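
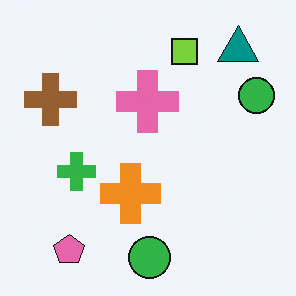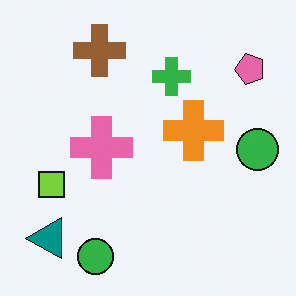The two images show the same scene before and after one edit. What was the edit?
It was transposed (reflected across the top-left ↔ bottom-right diagonal).

Shapes have swapped their row and column positions — what was in the top-right is now in the bottom-left — a diagonal reflection.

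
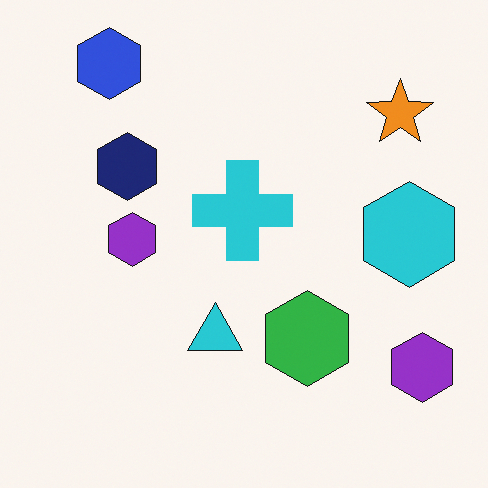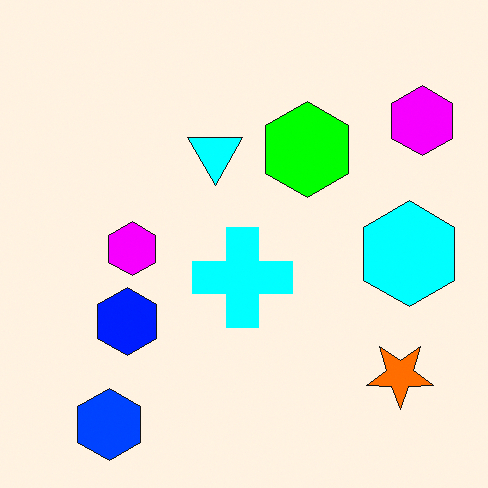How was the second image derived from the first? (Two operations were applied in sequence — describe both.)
The image was flipped vertically (top ↔ bottom), then heavily oversaturated.

The blue hexagon is in the top-left of the first image and the bottom-left of the second — shapes on opposite sides of the horizontal midline have swapped in a mirror flip. All colors are more vivid — a global saturation change.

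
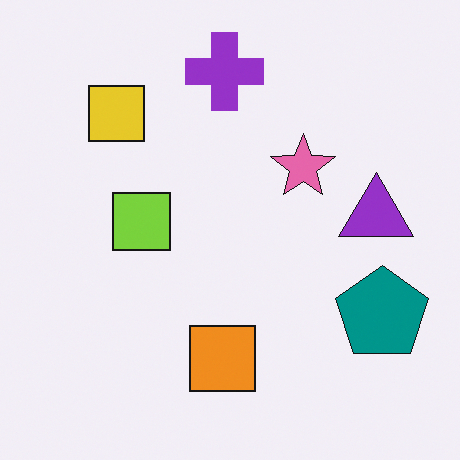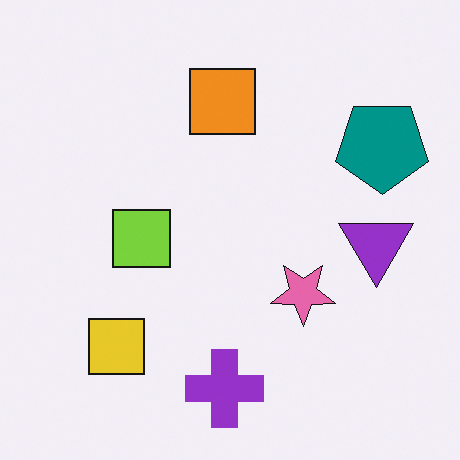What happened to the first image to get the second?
The transformation is: flipped vertically (top ↔ bottom).

The purple cross is in the top of the first image and the bottom of the second — shapes on opposite sides of the horizontal midline have swapped in a mirror flip.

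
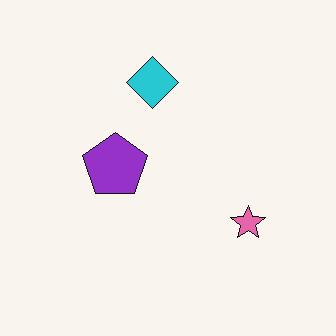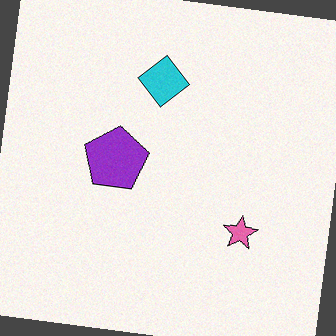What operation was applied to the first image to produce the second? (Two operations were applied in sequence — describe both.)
It was degraded with light additive noise, then rotated clockwise by a few degrees.

Random speckle covers the whole image, including the flat background. Every shape is tilted by the same angle and the image corners show triangular fill wedges — a whole-image rotation by a non-right angle.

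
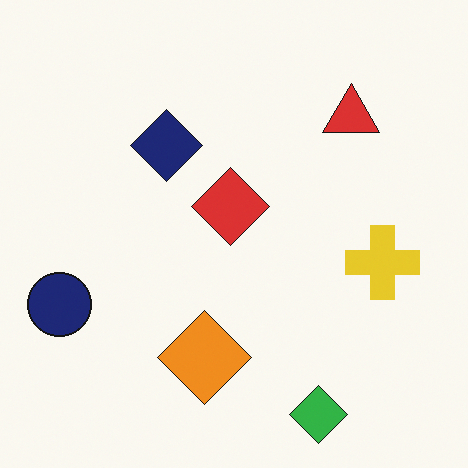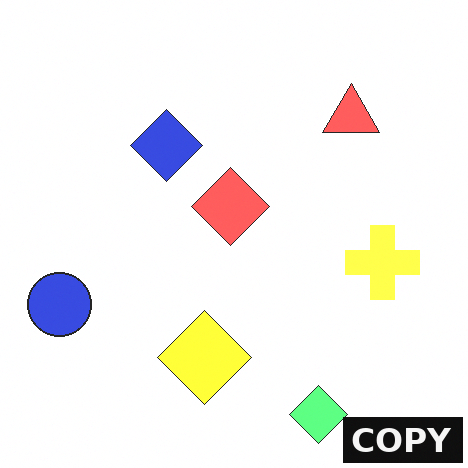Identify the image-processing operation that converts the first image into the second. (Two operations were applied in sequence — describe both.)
The second image is the first substantially brightened, then watermarked with the text "COPY" in the lower-right corner.

Every pixel — background and shapes alike — is uniformly brightened. A dark label reading "COPY" appears in the lower-right corner.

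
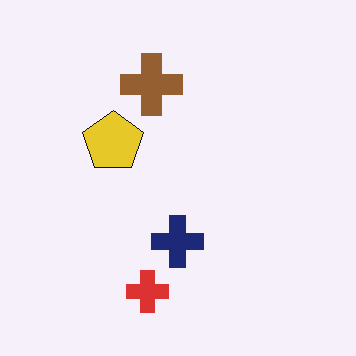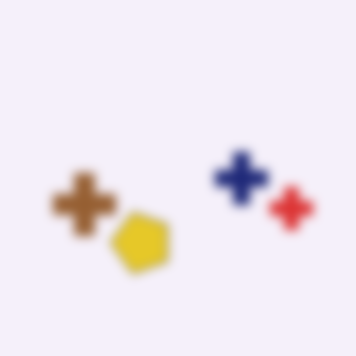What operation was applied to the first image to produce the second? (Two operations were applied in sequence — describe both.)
This is the original image heavily blurred, then rotated 90° counter-clockwise.

Shape edges and outlines are uniformly softened across the whole image. The red cross sits in the bottom of the first image and the right of the second — consistent with a whole-image 90° counter-clockwise rotation.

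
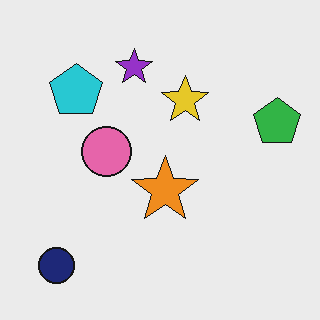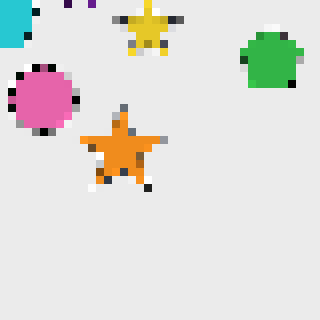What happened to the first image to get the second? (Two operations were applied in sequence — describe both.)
The image was cropped to a modestly smaller region and rescaled, then pixelated into visible square blocks.

The visible shapes are larger and the field of view is narrower; shapes near the original edges may be partly or wholly outside the frame — a crop-and-rescale. Shapes are reduced to large square blocks; fine edges and outlines are lost — a downscale-then-upscale (mosaic) effect.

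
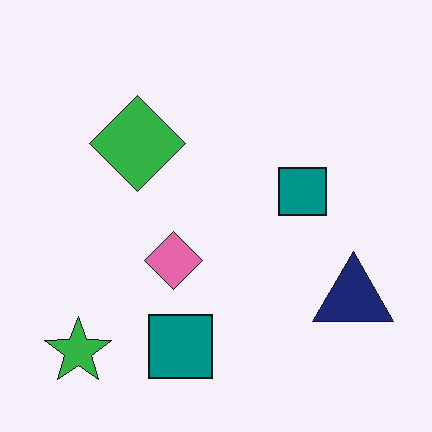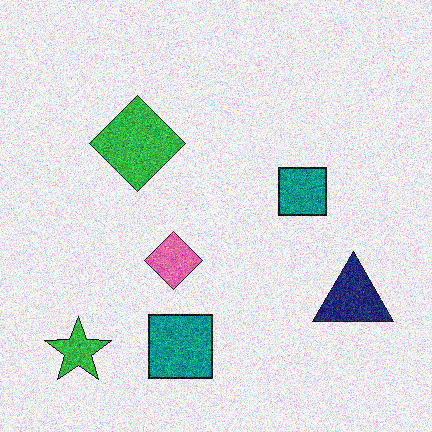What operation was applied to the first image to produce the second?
The image was degraded with strong gaussian noise.

Random speckle covers the whole image, including the flat background.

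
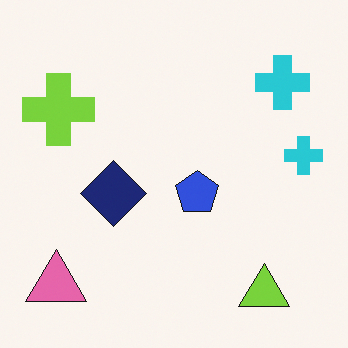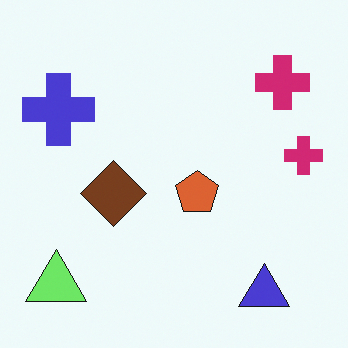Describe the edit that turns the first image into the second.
This is the original image hue-shifted noticeably.

Every shape's color has rotated by the same amount around the hue wheel — a uniform hue shift.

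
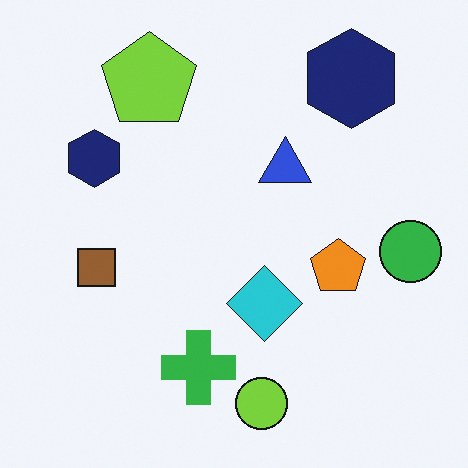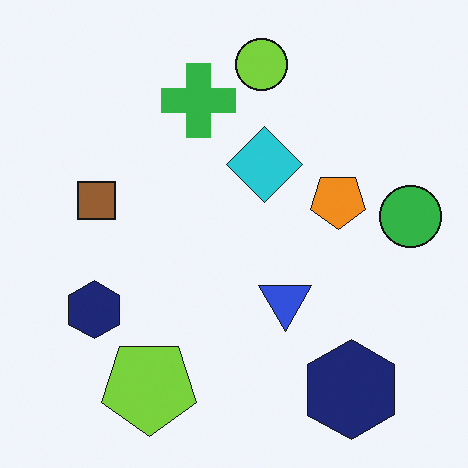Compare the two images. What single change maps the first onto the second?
Flipped vertically (top ↔ bottom).

The lime circle is in the bottom of the first image and the top of the second — shapes on opposite sides of the horizontal midline have swapped in a mirror flip.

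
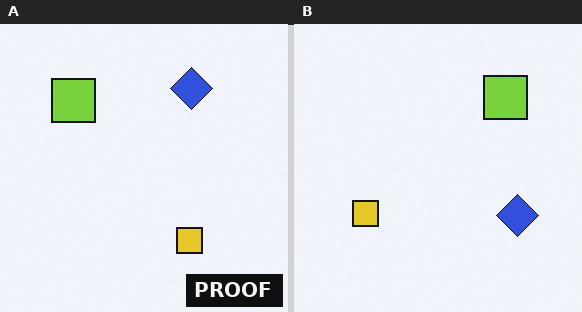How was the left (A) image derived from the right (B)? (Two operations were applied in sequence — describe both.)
The image was rotated 90° counter-clockwise, then watermarked with the text "PROOF" in the lower-right corner.

The lime square sits in the top-right of the right (B) image and the top-left of the left (A) — consistent with a whole-image 90° counter-clockwise rotation. A dark label reading "PROOF" appears in the lower-right corner.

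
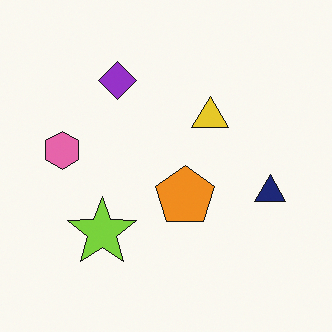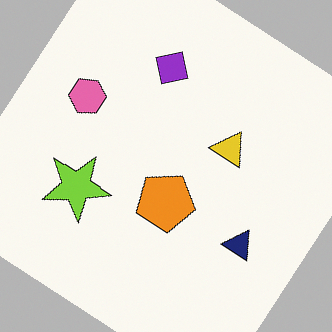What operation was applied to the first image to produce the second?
This is the original image rotated clockwise by a large amount — several tens of degrees.

Every shape is tilted by the same angle and the image corners show triangular fill wedges — a whole-image rotation by a non-right angle.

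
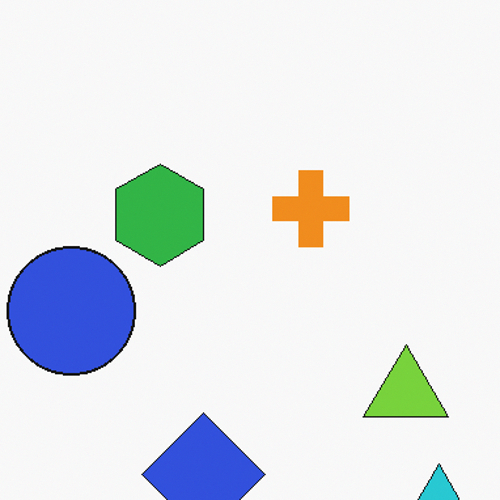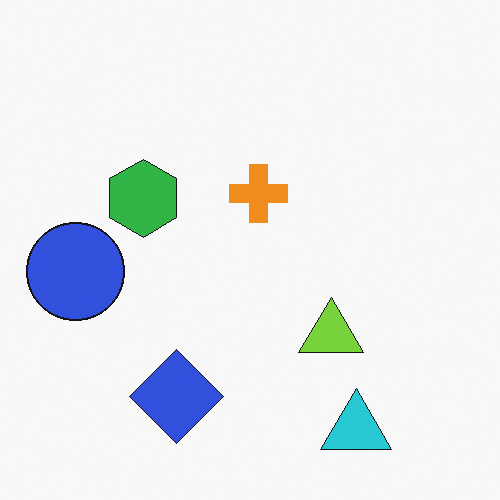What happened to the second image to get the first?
The transformation is: cropped slightly and scaled back up.

The visible shapes are larger and the field of view is narrower; shapes near the original edges may be partly or wholly outside the frame — a crop-and-rescale.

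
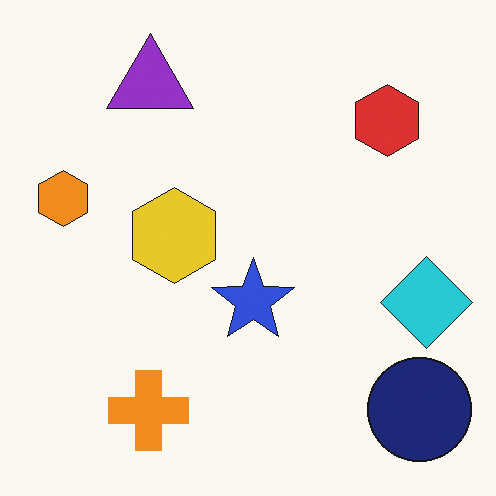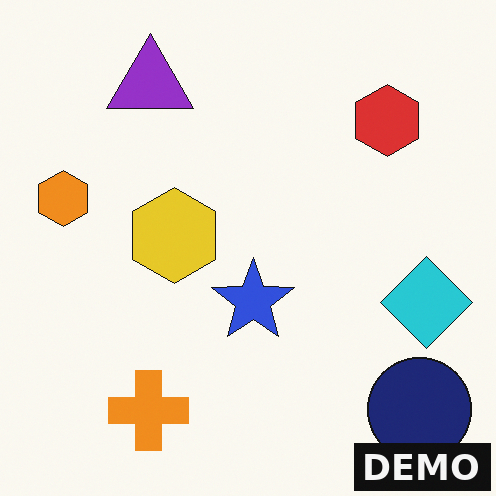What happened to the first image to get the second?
The second image is the first watermarked with the text "DEMO" in the lower-right corner.

A dark label reading "DEMO" appears in the lower-right corner.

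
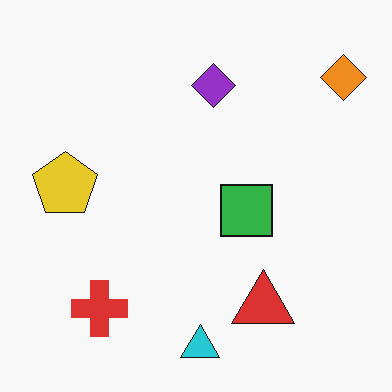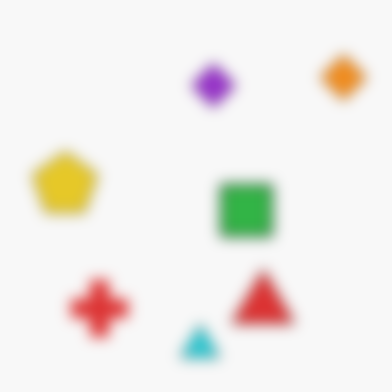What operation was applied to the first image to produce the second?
Heavily blurred.

Shape edges and outlines are uniformly softened across the whole image.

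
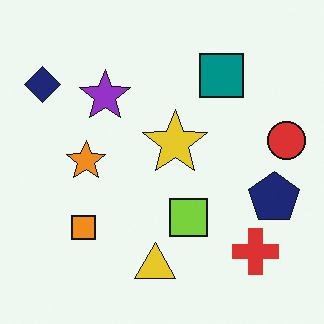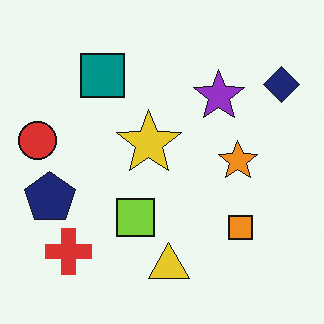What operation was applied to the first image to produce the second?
The image was flipped horizontally (left ↔ right).

The red circle is in the right of the first image and the left of the second — shapes on opposite sides of the vertical midline have swapped in a mirror flip.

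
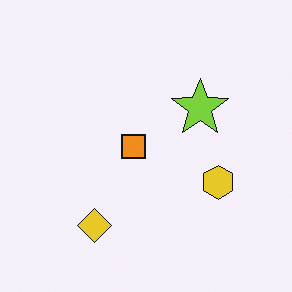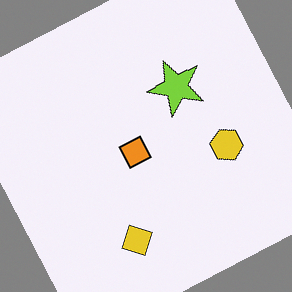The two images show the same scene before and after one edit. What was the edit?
The transformation is: rotated counter-clockwise by a moderate amount.

Every shape is tilted by the same angle and the image corners show triangular fill wedges — a whole-image rotation by a non-right angle.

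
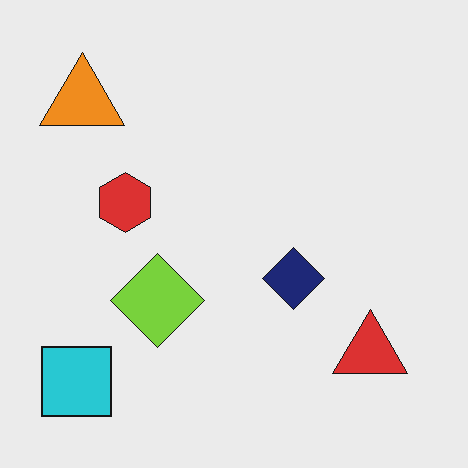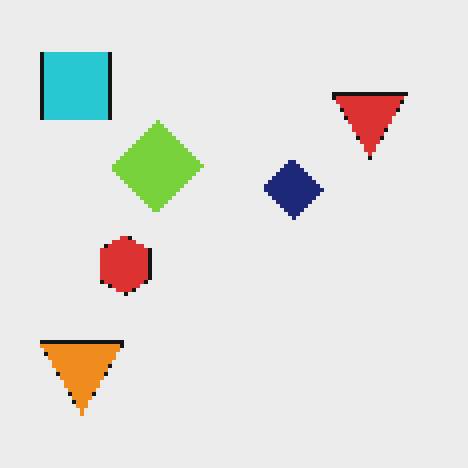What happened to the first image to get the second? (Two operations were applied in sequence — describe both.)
Flipped vertically (top ↔ bottom), then lightly pixelated (a mild mosaic effect).

The cyan square is in the bottom-left of the first image and the top-left of the second — shapes on opposite sides of the horizontal midline have swapped in a mirror flip. Shapes are reduced to large square blocks; fine edges and outlines are lost — a downscale-then-upscale (mosaic) effect.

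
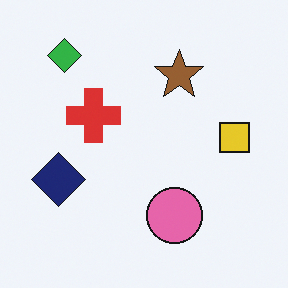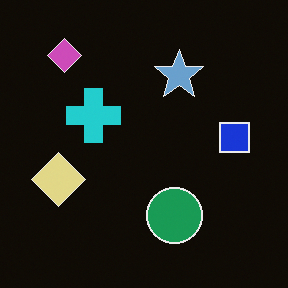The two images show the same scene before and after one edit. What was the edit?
Color-inverted (negative).

The light background has become dark and every shape's color is its complement — a photographic negative.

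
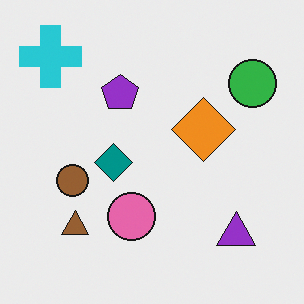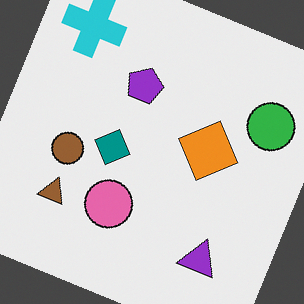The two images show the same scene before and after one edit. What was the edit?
The second image is the first rotated clockwise by a clearly visible amount.

Every shape is tilted by the same angle and the image corners show triangular fill wedges — a whole-image rotation by a non-right angle.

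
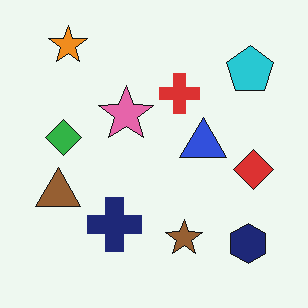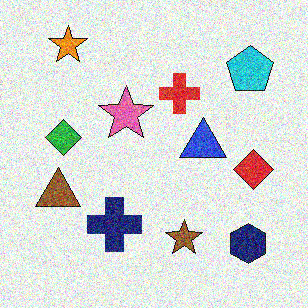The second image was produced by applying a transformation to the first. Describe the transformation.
The second image is the first degraded with heavy additive noise.

Random speckle covers the whole image, including the flat background.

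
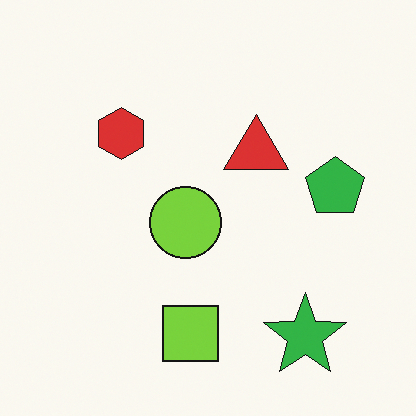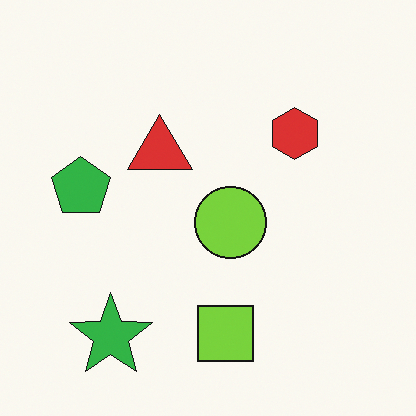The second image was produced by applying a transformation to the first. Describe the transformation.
Flipped horizontally (left ↔ right).

The green pentagon is in the right of the first image and the left of the second — shapes on opposite sides of the vertical midline have swapped in a mirror flip.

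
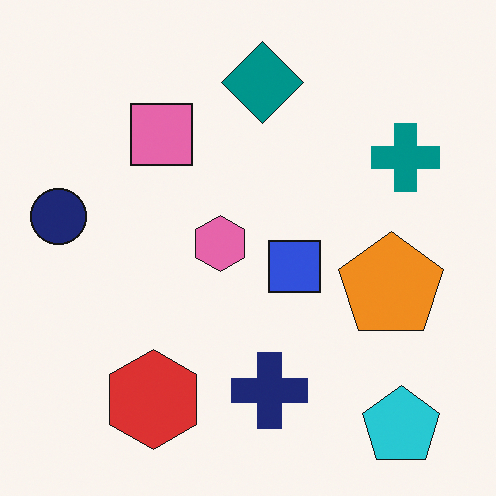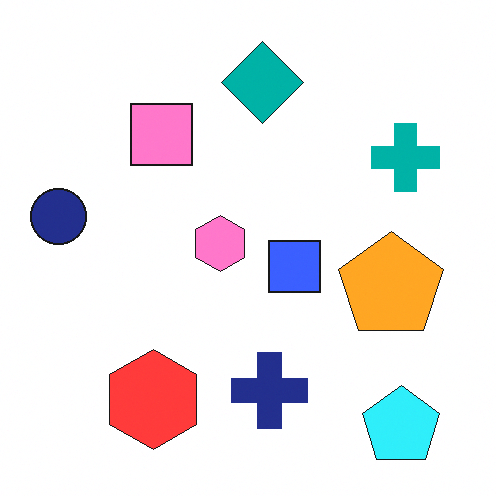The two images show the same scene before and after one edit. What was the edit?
The transformation is: brightened a little.

Every pixel — background and shapes alike — is uniformly brightened.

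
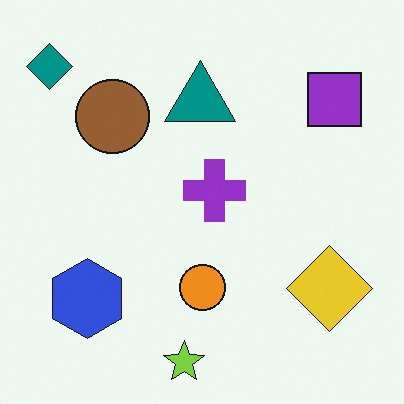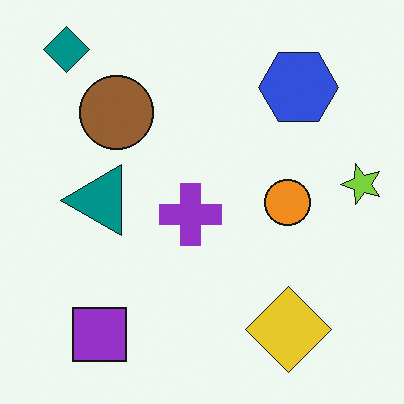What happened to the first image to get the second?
This is the original image transposed (reflected across the top-left ↔ bottom-right diagonal).

Shapes have swapped their row and column positions — what was in the top-right is now in the bottom-left — a diagonal reflection.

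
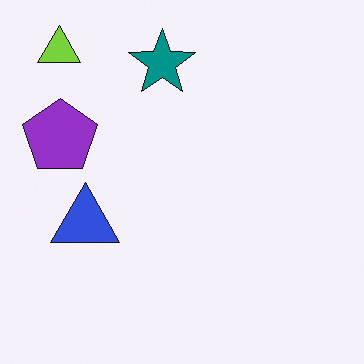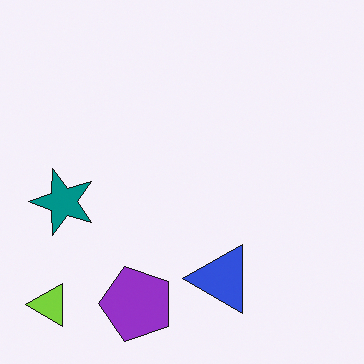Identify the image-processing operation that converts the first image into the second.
This is the original image rotated 90° counter-clockwise.

The lime triangle sits in the top-left of the first image and the bottom-left of the second — consistent with a whole-image 90° counter-clockwise rotation.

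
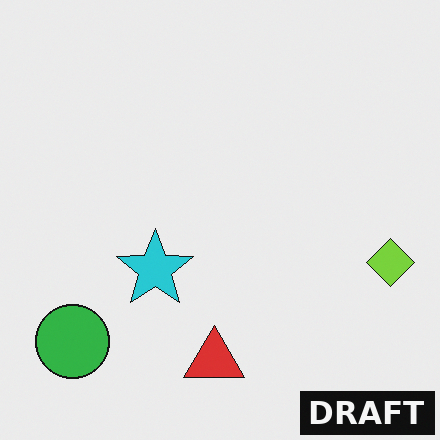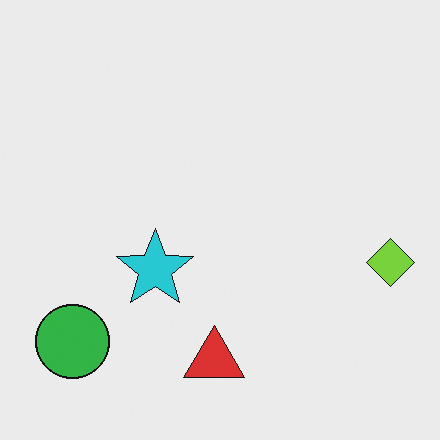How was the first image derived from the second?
Watermarked with the text "DRAFT" in the lower-right corner.

A dark label reading "DRAFT" appears in the lower-right corner.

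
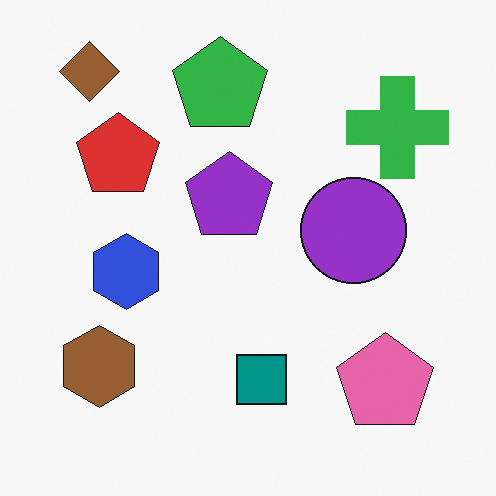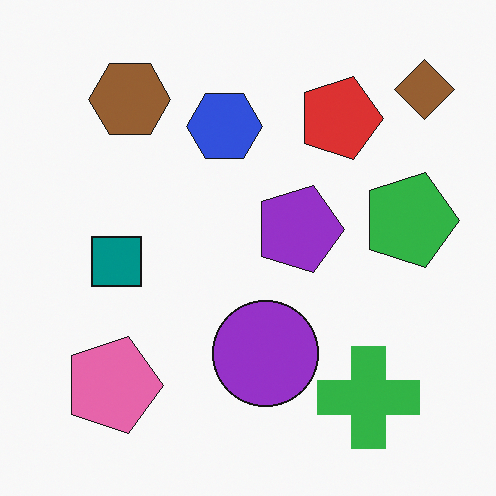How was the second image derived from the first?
The image was rotated 90° clockwise.

The brown diamond sits in the top-left of the first image and the top-right of the second — consistent with a whole-image 90° clockwise rotation.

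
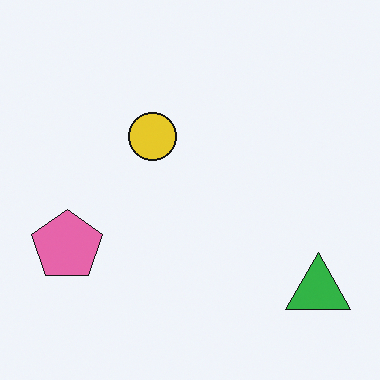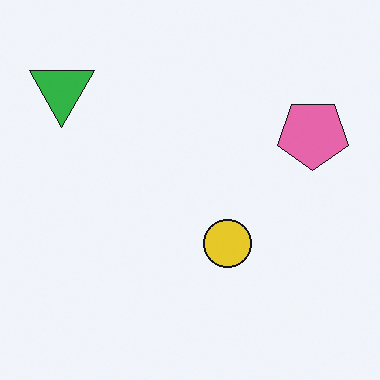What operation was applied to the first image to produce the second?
The transformation is: rotated 180°.

The green triangle sits in the bottom-right of the first image and the top-left of the second — consistent with a whole-image 180° rotation.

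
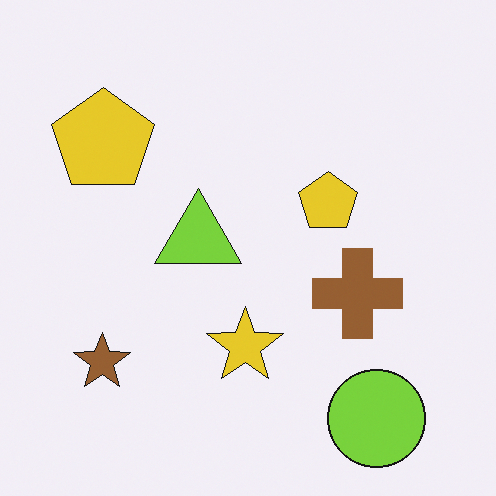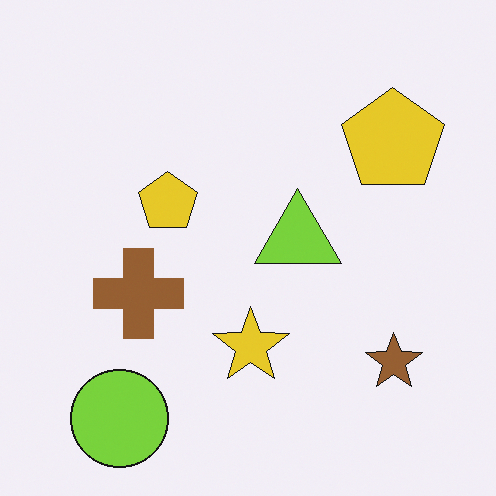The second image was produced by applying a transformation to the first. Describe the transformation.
The image was flipped horizontally (left ↔ right).

The brown star is in the bottom-left of the first image and the bottom-right of the second — shapes on opposite sides of the vertical midline have swapped in a mirror flip.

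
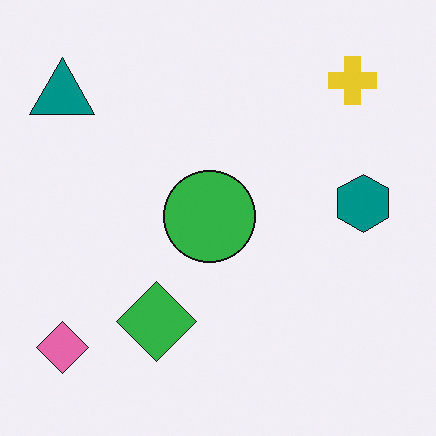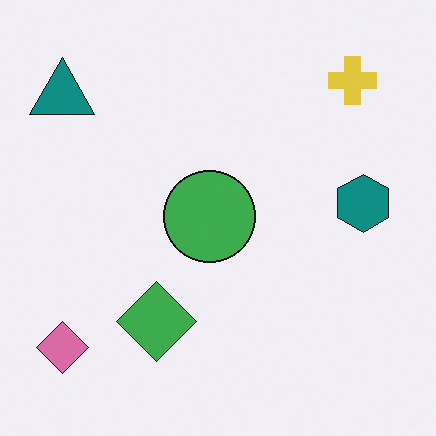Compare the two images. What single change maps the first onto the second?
It was slightly desaturated.

All colors are more muted and greyish — a global saturation change.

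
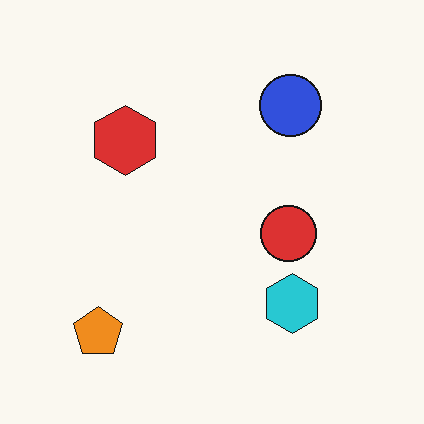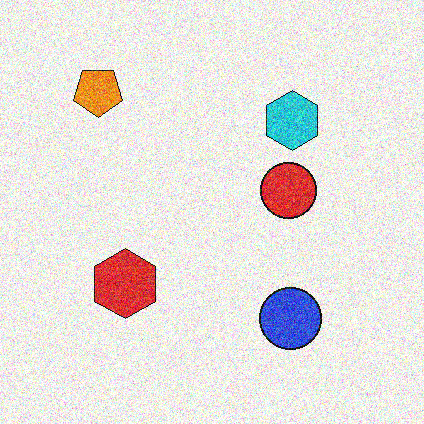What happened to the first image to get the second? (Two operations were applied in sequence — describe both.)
It was flipped vertically (top ↔ bottom), then degraded with a thick layer of grain.

The orange pentagon is in the bottom-left of the first image and the top-left of the second — shapes on opposite sides of the horizontal midline have swapped in a mirror flip. Random speckle covers the whole image, including the flat background.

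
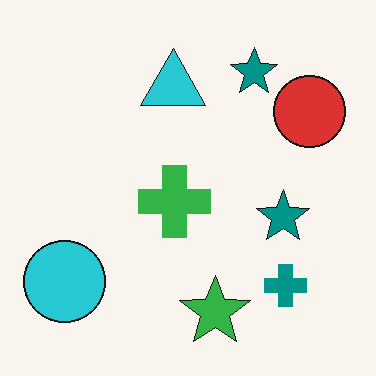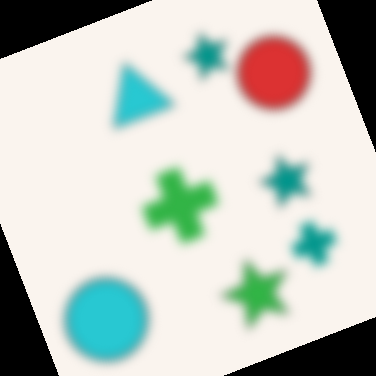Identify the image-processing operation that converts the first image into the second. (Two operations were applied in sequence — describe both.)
The second image is the first strongly gaussian-blurred, then rotated counter-clockwise by a moderate amount.

Shape edges and outlines are uniformly softened across the whole image. Every shape is tilted by the same angle and the image corners show triangular fill wedges — a whole-image rotation by a non-right angle.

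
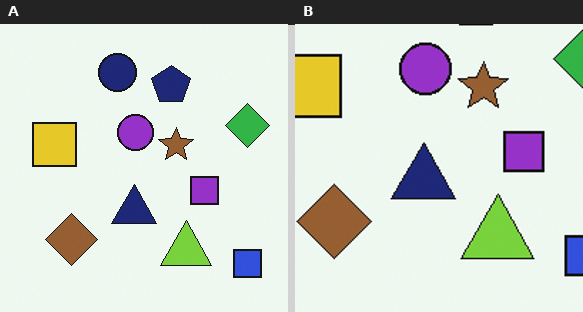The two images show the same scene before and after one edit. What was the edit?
This is the original image cropped slightly and scaled back up.

The visible shapes are larger and the field of view is narrower; shapes near the original edges may be partly or wholly outside the frame — a crop-and-rescale.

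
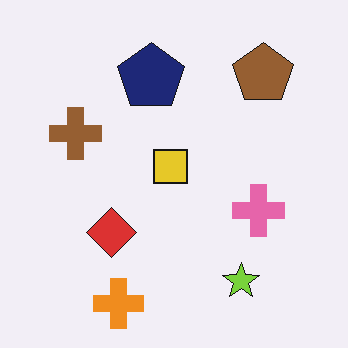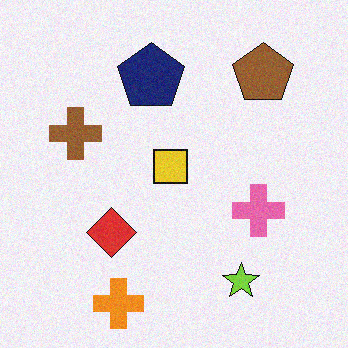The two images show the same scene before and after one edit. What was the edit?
It was degraded with subtle gaussian noise.

Random speckle covers the whole image, including the flat background.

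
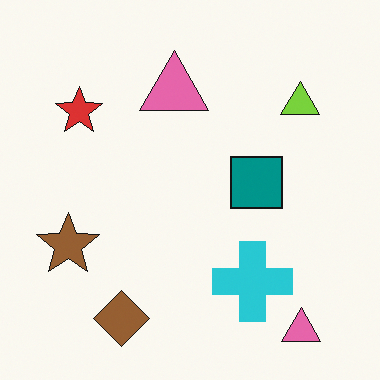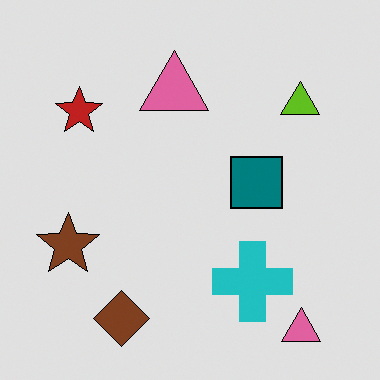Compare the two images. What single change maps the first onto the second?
The second image is the first posterized to a reduced palette.

Each flat color has snapped to a coarser quantized level — most visibly, the near-white background has dropped to a flat grey.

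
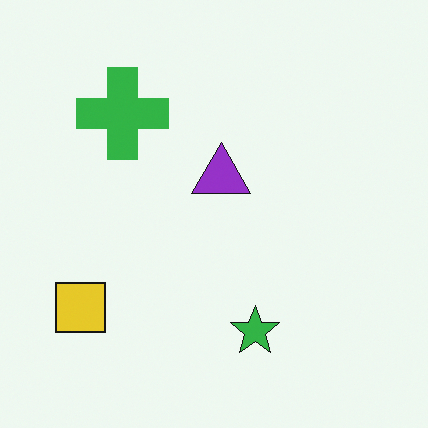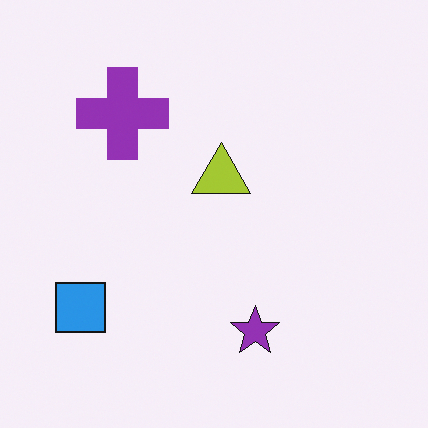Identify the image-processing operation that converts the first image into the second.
The transformation is: hue-shifted by a large amount.

Every shape's color has rotated by the same amount around the hue wheel — a uniform hue shift.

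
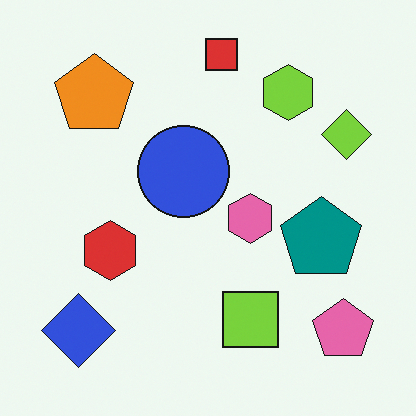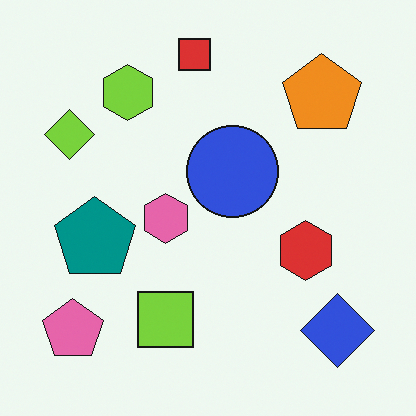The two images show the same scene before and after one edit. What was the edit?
This is the original image flipped horizontally (left ↔ right).

The lime diamond is in the top-right of the first image and the top-left of the second — shapes on opposite sides of the vertical midline have swapped in a mirror flip.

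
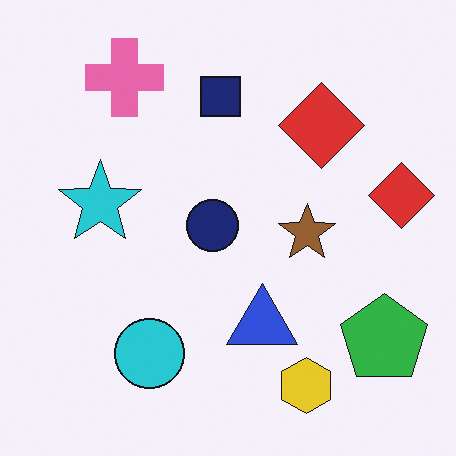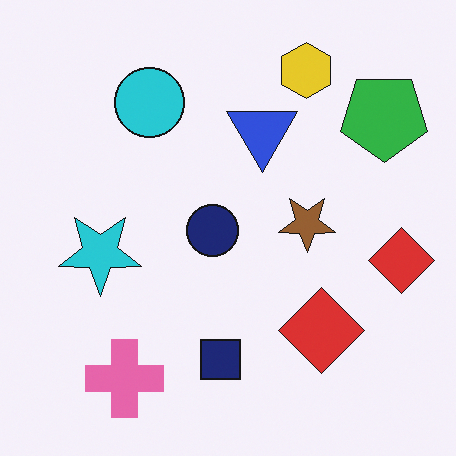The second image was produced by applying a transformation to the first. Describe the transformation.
The image was flipped vertically (top ↔ bottom).

The yellow hexagon is in the bottom-right of the first image and the top-right of the second — shapes on opposite sides of the horizontal midline have swapped in a mirror flip.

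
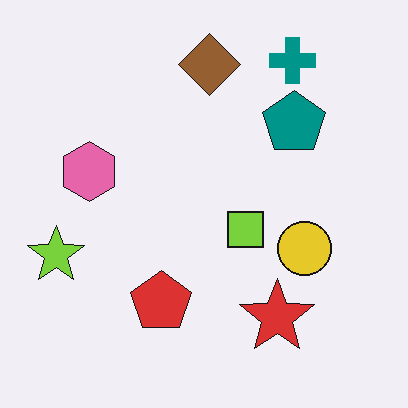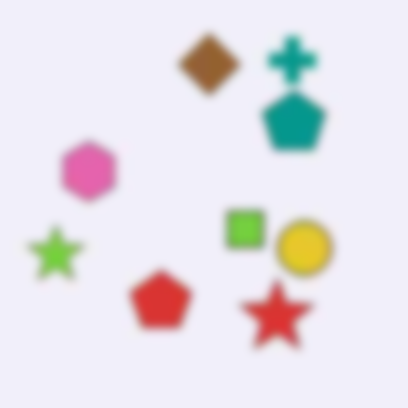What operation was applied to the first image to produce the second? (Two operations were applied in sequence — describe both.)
The transformation is: degraded with heavy JPEG compression, then moderately blurred.

Blocky 8×8 compression artifacts appear around shape edges and the flat background shows ringing — characteristic JPEG degradation. Shape edges and outlines are uniformly softened across the whole image.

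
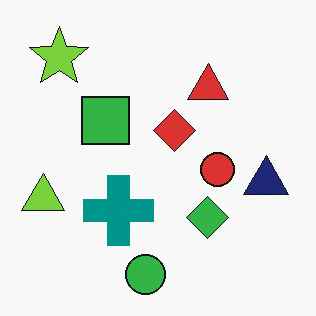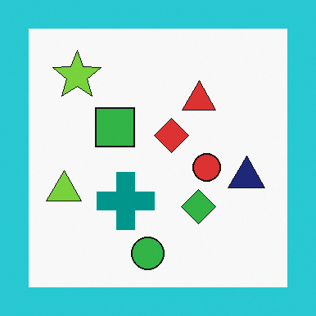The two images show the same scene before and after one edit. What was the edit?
The second image is the first framed with a cyan border.

A solid cyan frame runs around the edge of the second image, with the content slightly shrunk inside it.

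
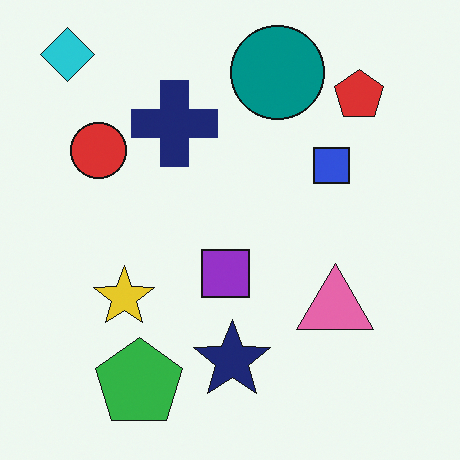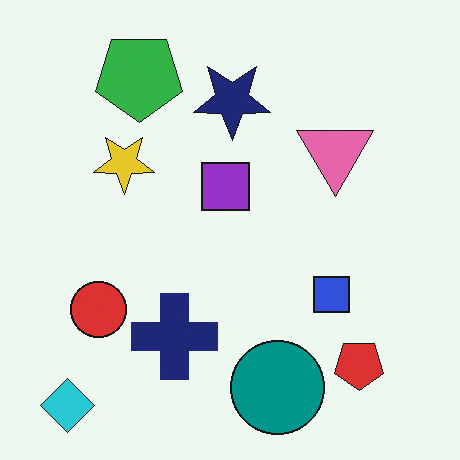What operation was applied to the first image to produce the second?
The second image is the first flipped vertically (top ↔ bottom).

The cyan diamond is in the top-left of the first image and the bottom-left of the second — shapes on opposite sides of the horizontal midline have swapped in a mirror flip.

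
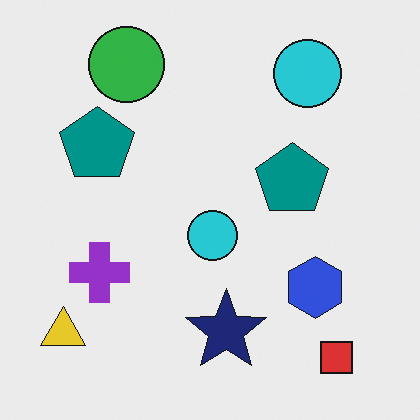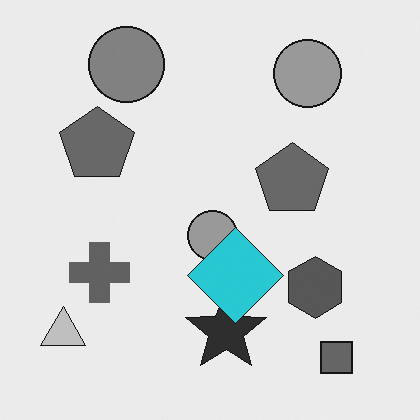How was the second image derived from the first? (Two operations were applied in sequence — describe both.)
It was converted to grayscale, then overlaid with an additional cyan diamond.

All color is removed — every shape is now a shade of grey. A cyan diamond appears in the second image that is absent from the first.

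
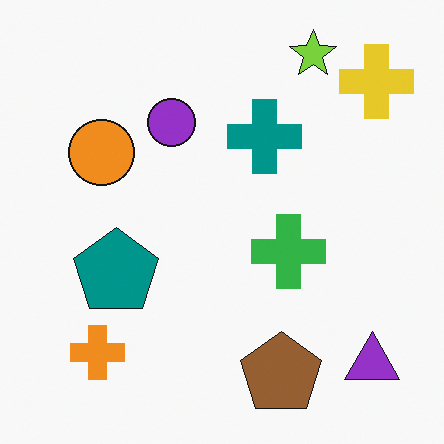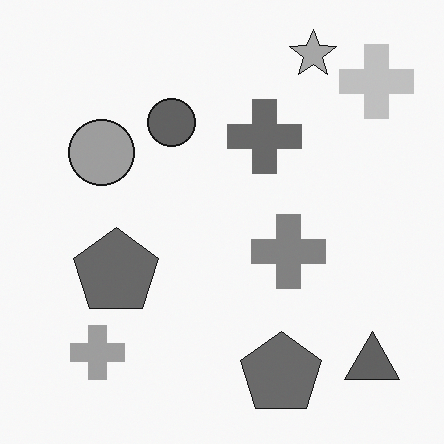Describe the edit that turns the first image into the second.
It was converted to grayscale.

All color is removed — every shape is now a shade of grey.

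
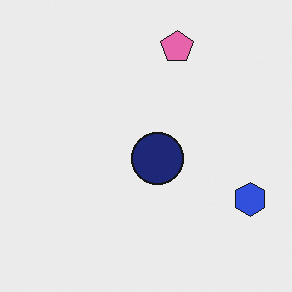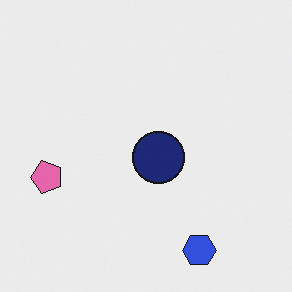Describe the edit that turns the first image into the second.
Transposed (reflected across the top-left ↔ bottom-right diagonal).

Shapes have swapped their row and column positions — what was in the top-right is now in the bottom-left — a diagonal reflection.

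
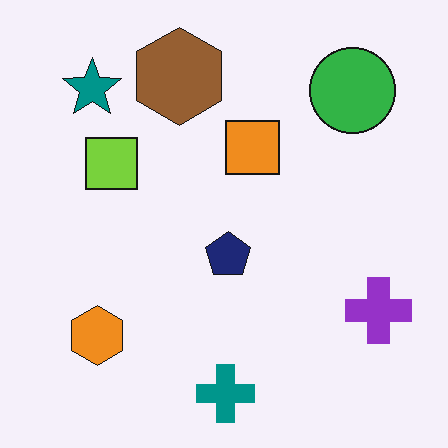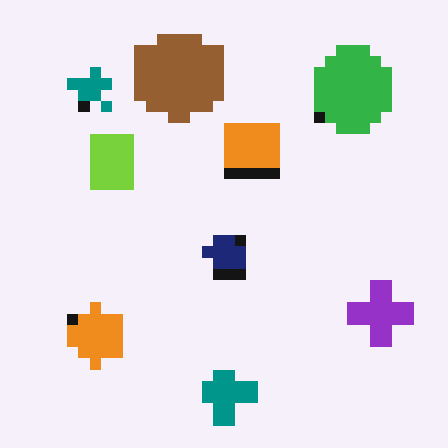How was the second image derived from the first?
This is the original image coarsely pixelated.

Shapes are reduced to large square blocks; fine edges and outlines are lost — a downscale-then-upscale (mosaic) effect.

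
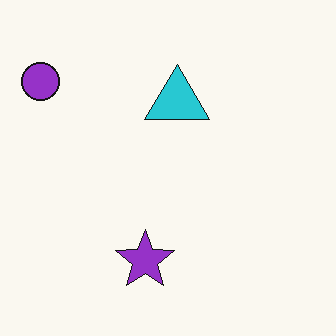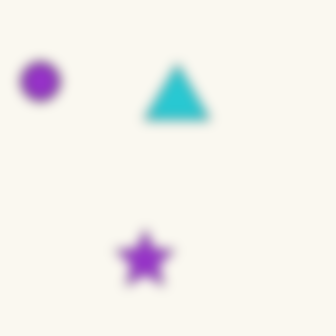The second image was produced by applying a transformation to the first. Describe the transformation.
Heavily blurred.

Shape edges and outlines are uniformly softened across the whole image.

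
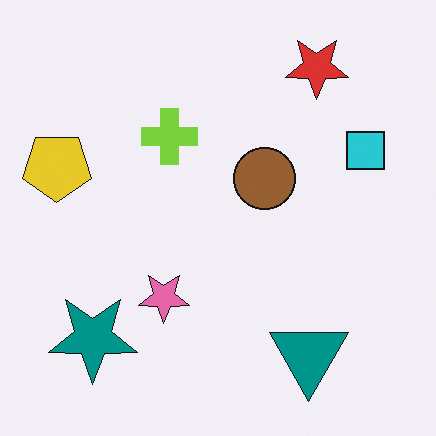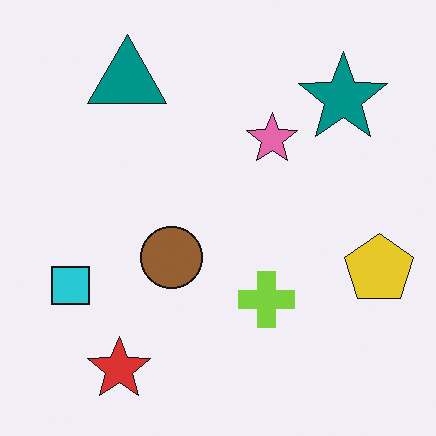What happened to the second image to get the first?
The first image is the second rotated 180°.

The red star sits in the bottom-left of the second image and the top-right of the first — consistent with a whole-image 180° rotation.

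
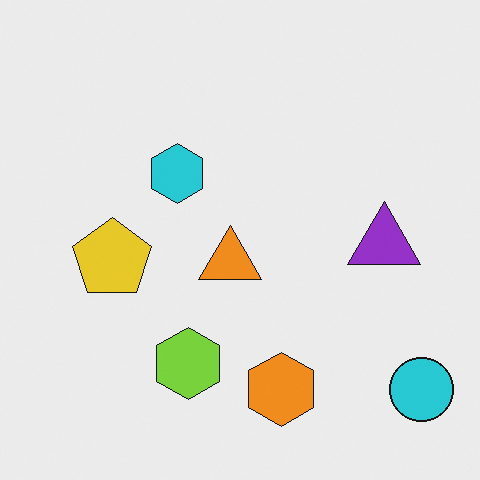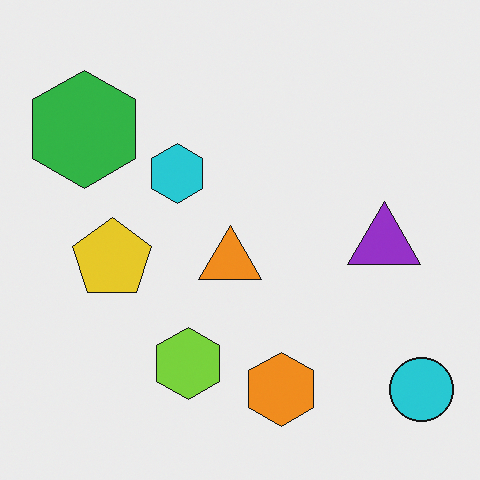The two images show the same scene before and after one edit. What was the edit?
This is the original image overlaid with an additional green hexagon.

A green hexagon appears in the second image that is absent from the first.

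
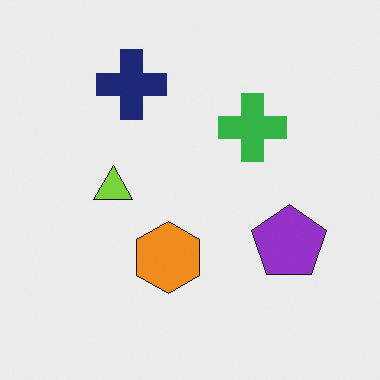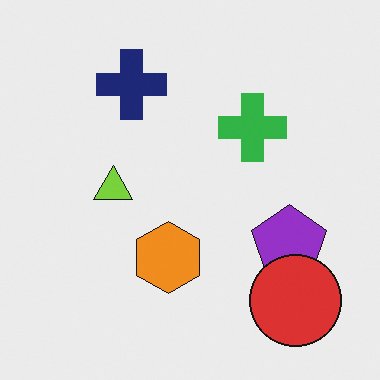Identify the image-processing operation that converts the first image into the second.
Overlaid with an additional red circle.

A red circle appears in the second image that is absent from the first.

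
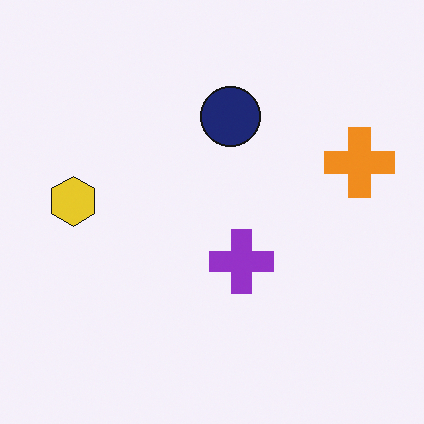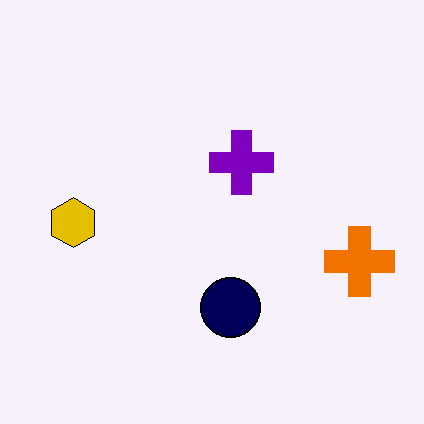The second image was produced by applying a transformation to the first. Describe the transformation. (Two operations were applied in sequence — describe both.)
It was flipped vertically (top ↔ bottom), then given slightly increased contrast.

The navy circle is in the top of the first image and the bottom of the second — shapes on opposite sides of the horizontal midline have swapped in a mirror flip. Tones are pushed away from mid-grey across the whole image — a global contrast change.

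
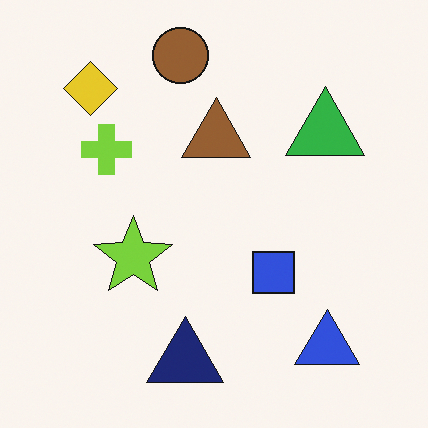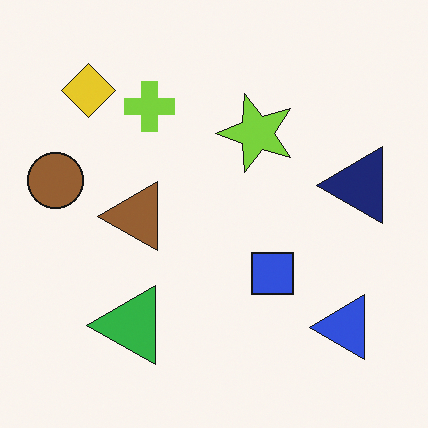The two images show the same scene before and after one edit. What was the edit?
The image was transposed (reflected across the top-left ↔ bottom-right diagonal).

Shapes have swapped their row and column positions — what was in the top-right is now in the bottom-left — a diagonal reflection.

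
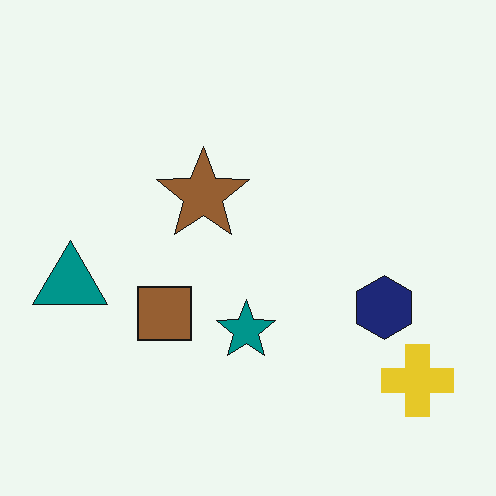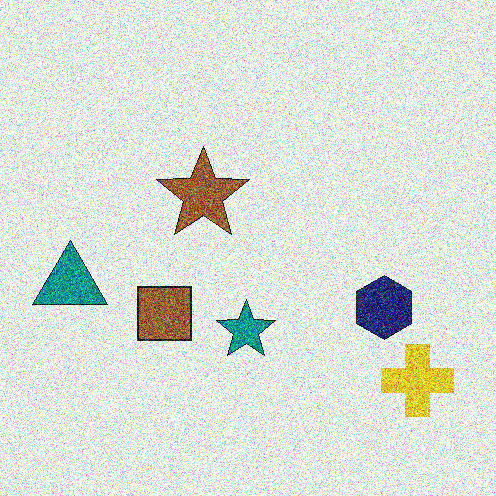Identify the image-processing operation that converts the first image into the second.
It was degraded with a thick layer of grain.

Random speckle covers the whole image, including the flat background.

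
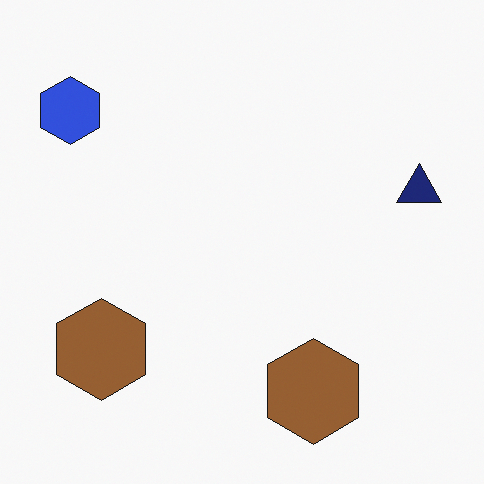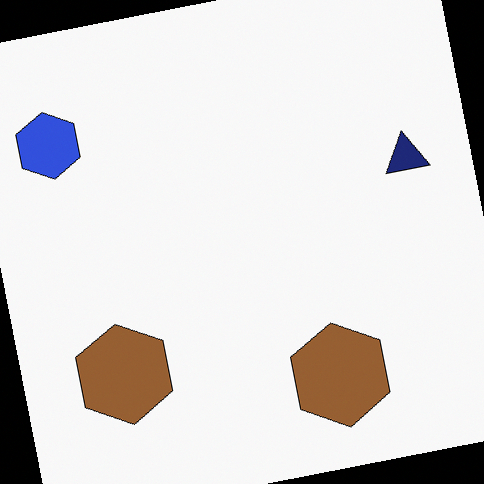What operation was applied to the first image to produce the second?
It was rotated counter-clockwise by a small amount.

Every shape is tilted by the same angle and the image corners show triangular fill wedges — a whole-image rotation by a non-right angle.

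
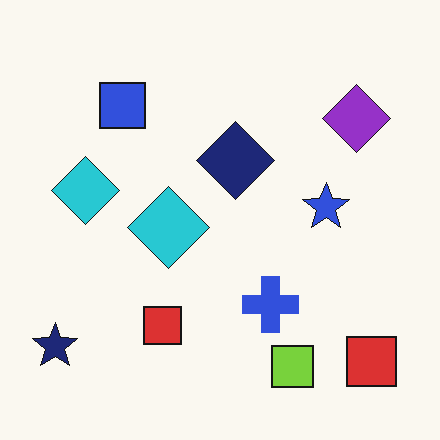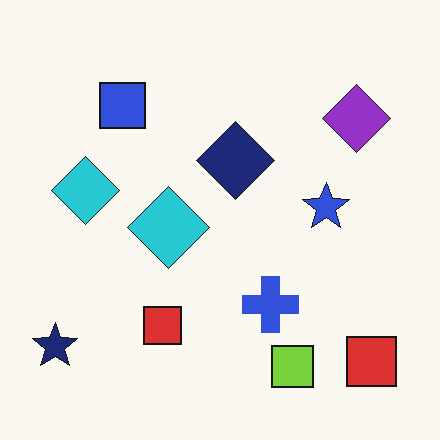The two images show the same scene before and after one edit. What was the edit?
It was given moderate JPEG compression.

Blocky 8×8 compression artifacts appear around shape edges and the flat background shows ringing — characteristic JPEG degradation.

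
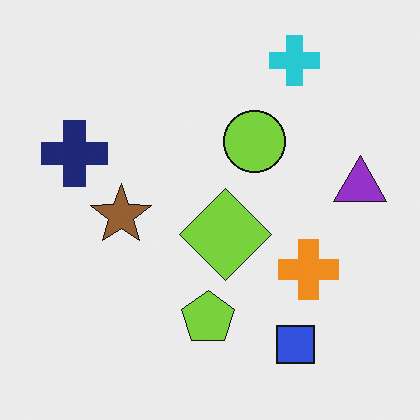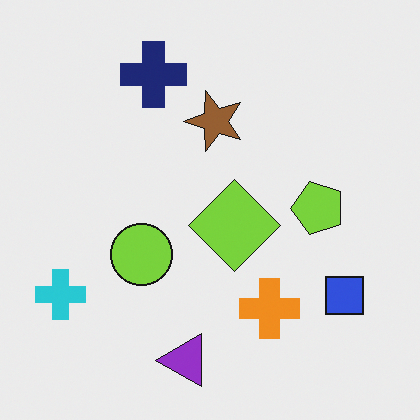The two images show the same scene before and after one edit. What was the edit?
Transposed (reflected across the top-left ↔ bottom-right diagonal).

Shapes have swapped their row and column positions — what was in the top-right is now in the bottom-left — a diagonal reflection.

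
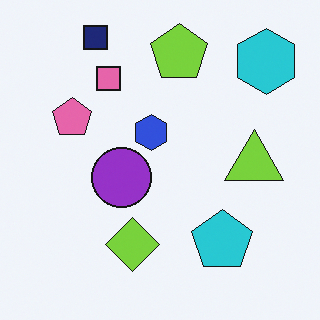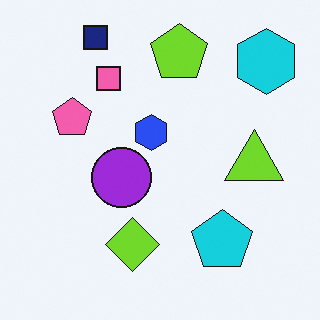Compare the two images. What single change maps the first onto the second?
Slightly oversaturated.

All colors are more vivid — a global saturation change.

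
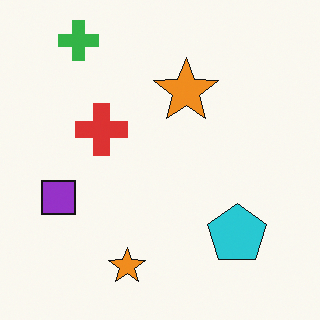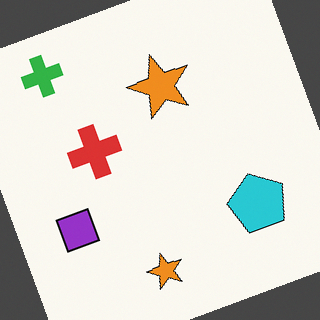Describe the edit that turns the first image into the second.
This is the original image rotated counter-clockwise by a clearly visible amount.

Every shape is tilted by the same angle and the image corners show triangular fill wedges — a whole-image rotation by a non-right angle.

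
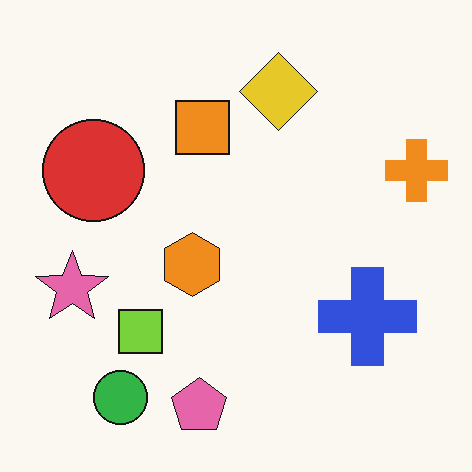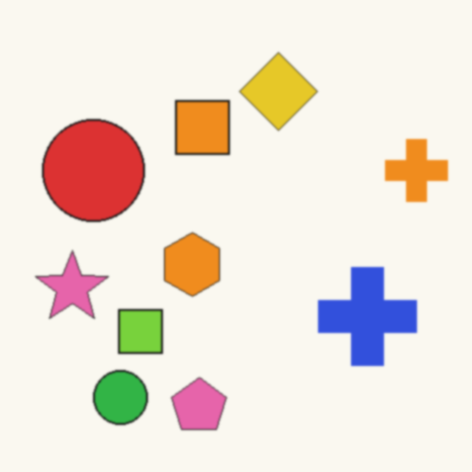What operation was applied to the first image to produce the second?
The image was slightly softened.

Shape edges and outlines are uniformly softened across the whole image.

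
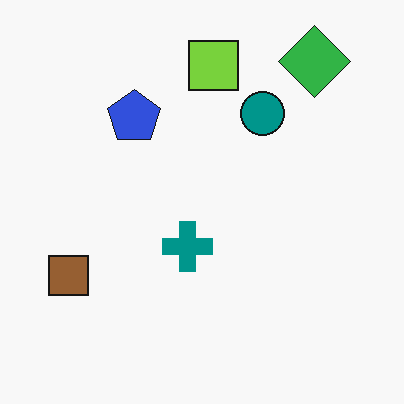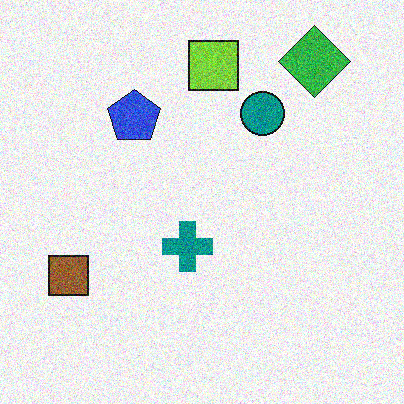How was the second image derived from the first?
Degraded with strong gaussian noise.

Random speckle covers the whole image, including the flat background.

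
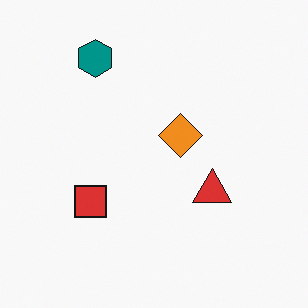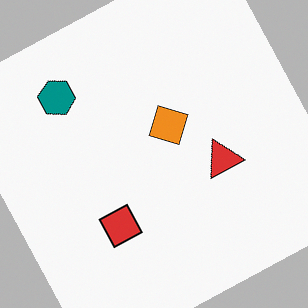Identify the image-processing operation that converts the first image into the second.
This is the original image rotated counter-clockwise by a moderate amount.

Every shape is tilted by the same angle and the image corners show triangular fill wedges — a whole-image rotation by a non-right angle.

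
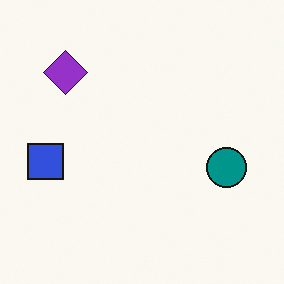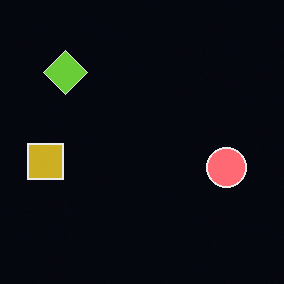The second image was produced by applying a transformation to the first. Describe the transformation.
Color-inverted (negative).

The light background has become dark and every shape's color is its complement — a photographic negative.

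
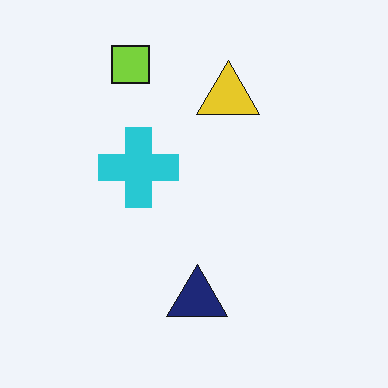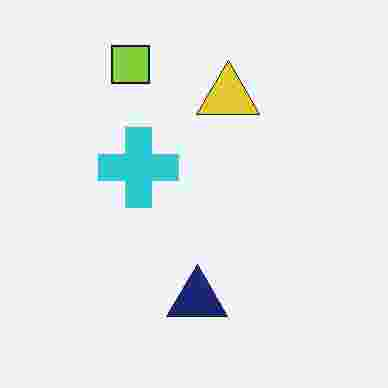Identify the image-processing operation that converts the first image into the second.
It was heavily JPEG-compressed with obvious blocking artifacts.

Blocky 8×8 compression artifacts appear around shape edges and the flat background shows ringing — characteristic JPEG degradation.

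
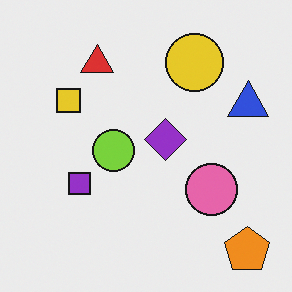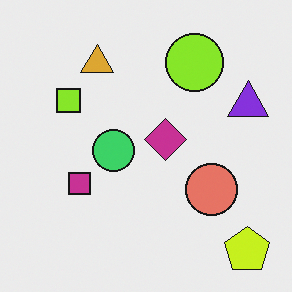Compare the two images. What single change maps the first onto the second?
It was hue-shifted by a small amount.

Every shape's color has rotated by the same amount around the hue wheel — a uniform hue shift.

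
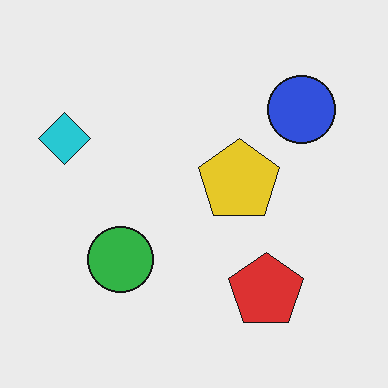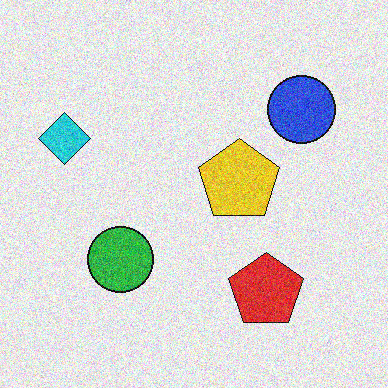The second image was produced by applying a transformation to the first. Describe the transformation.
The second image is the first degraded with visible gaussian noise.

Random speckle covers the whole image, including the flat background.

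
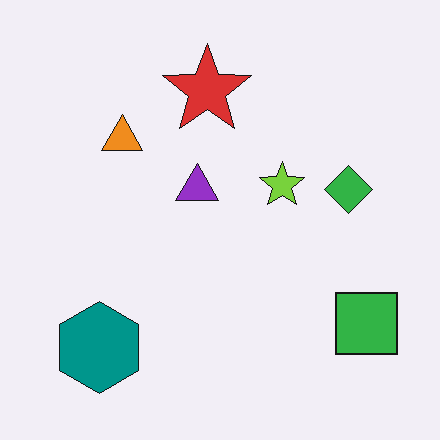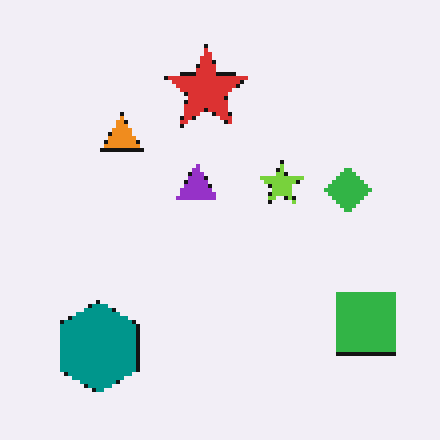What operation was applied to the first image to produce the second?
The transformation is: mildly pixelated.

Shapes are reduced to large square blocks; fine edges and outlines are lost — a downscale-then-upscale (mosaic) effect.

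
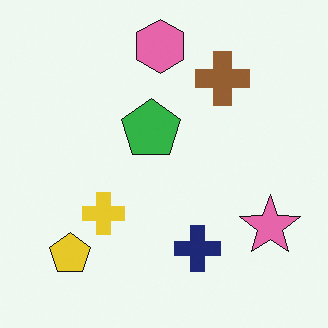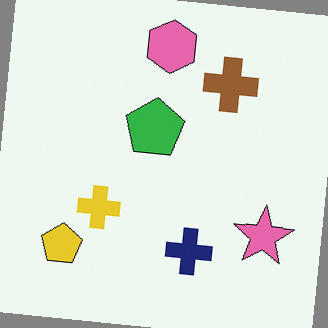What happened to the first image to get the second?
The transformation is: rotated clockwise by a few degrees.

Every shape is tilted by the same angle and the image corners show triangular fill wedges — a whole-image rotation by a non-right angle.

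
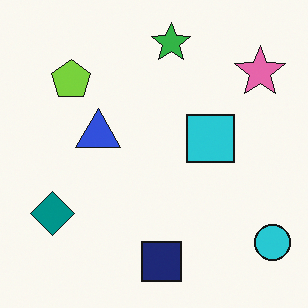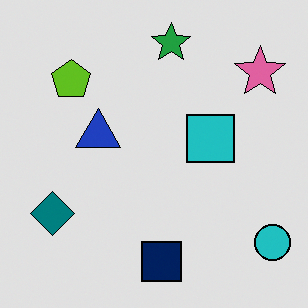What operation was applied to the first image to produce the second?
The image was posterized to a reduced palette.

Each flat color has snapped to a coarser quantized level — most visibly, the near-white background has dropped to a flat grey.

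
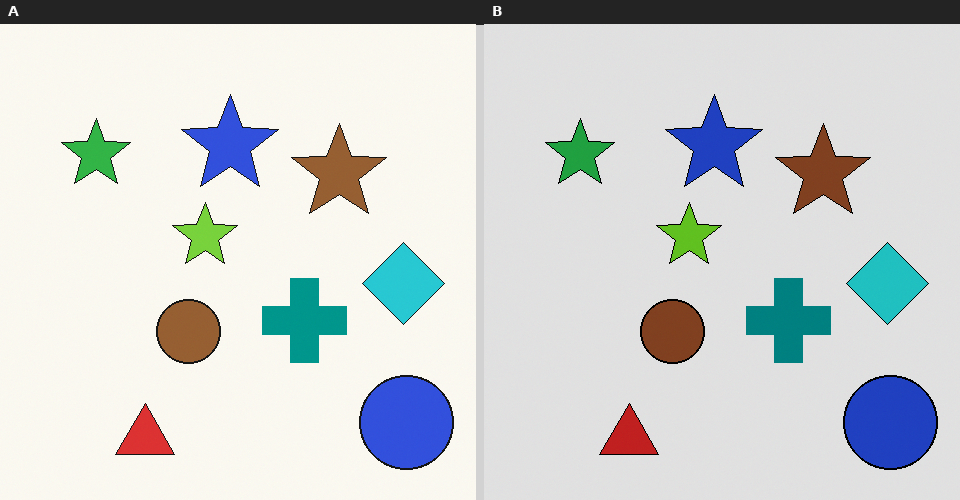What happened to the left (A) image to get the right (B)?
Posterized to a reduced palette.

Each flat color has snapped to a coarser quantized level — most visibly, the near-white background has dropped to a flat grey.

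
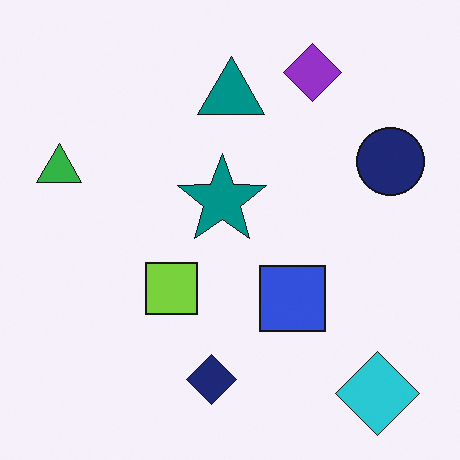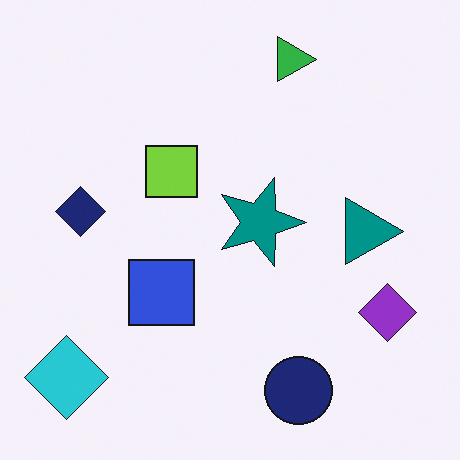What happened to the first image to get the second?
This is the original image rotated 90° clockwise.

The cyan diamond sits in the bottom-right of the first image and the bottom-left of the second — consistent with a whole-image 90° clockwise rotation.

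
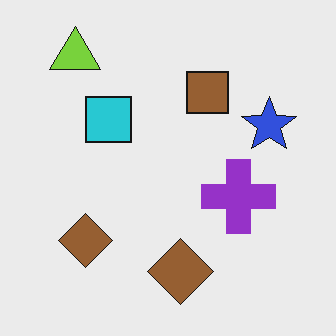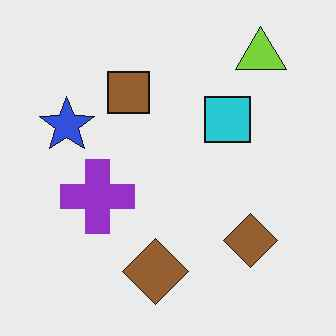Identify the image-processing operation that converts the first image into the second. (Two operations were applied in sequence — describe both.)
The transformation is: flipped horizontally (left ↔ right), then JPEG-compressed with visible artifacts.

The blue star is in the right of the first image and the left of the second — shapes on opposite sides of the vertical midline have swapped in a mirror flip. Blocky 8×8 compression artifacts appear around shape edges and the flat background shows ringing — characteristic JPEG degradation.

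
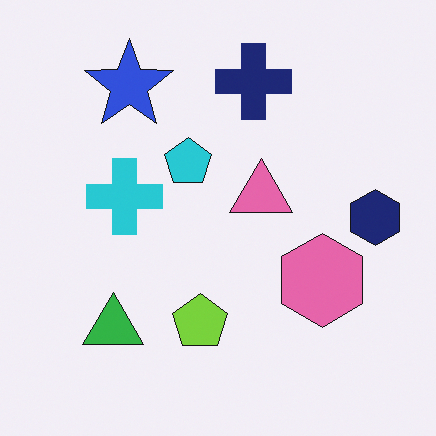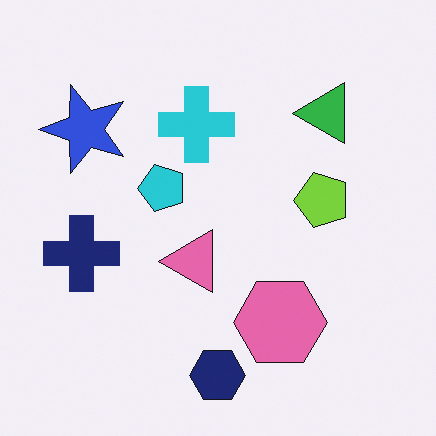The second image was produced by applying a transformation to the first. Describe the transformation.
The transformation is: transposed (reflected across the top-left ↔ bottom-right diagonal).

Shapes have swapped their row and column positions — what was in the top-right is now in the bottom-left — a diagonal reflection.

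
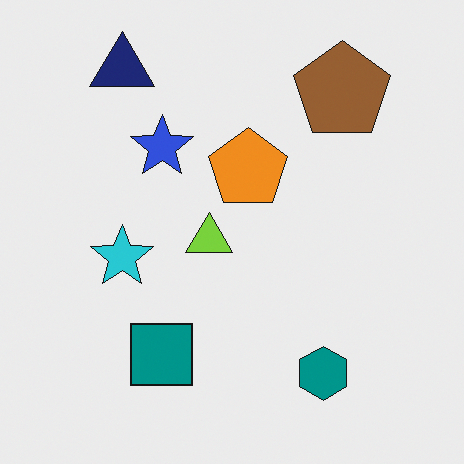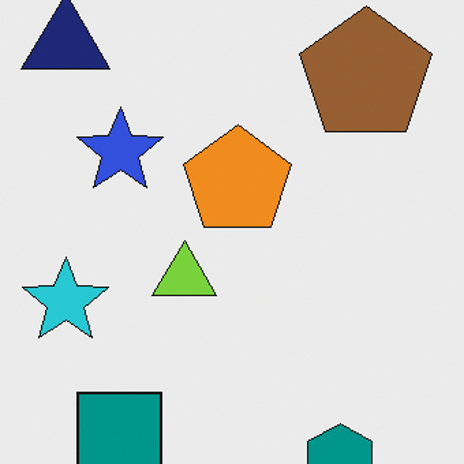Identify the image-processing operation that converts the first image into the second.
Cropped slightly and scaled back up.

The visible shapes are larger and the field of view is narrower; shapes near the original edges may be partly or wholly outside the frame — a crop-and-rescale.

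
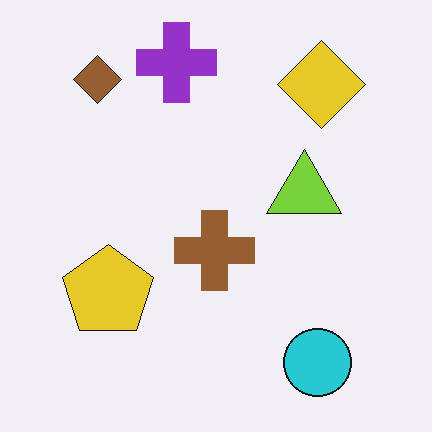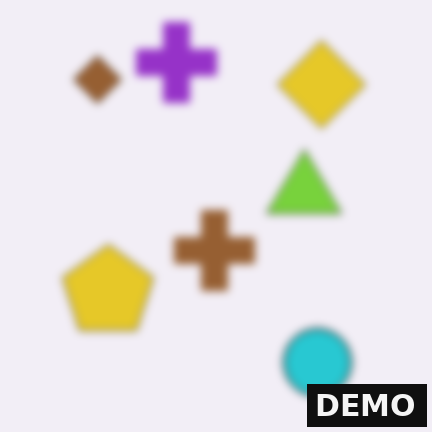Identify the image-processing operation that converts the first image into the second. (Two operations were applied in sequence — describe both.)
The transformation is: moderately blurred, then watermarked with the text "DEMO" in the lower-right corner.

Shape edges and outlines are uniformly softened across the whole image. A dark label reading "DEMO" appears in the lower-right corner.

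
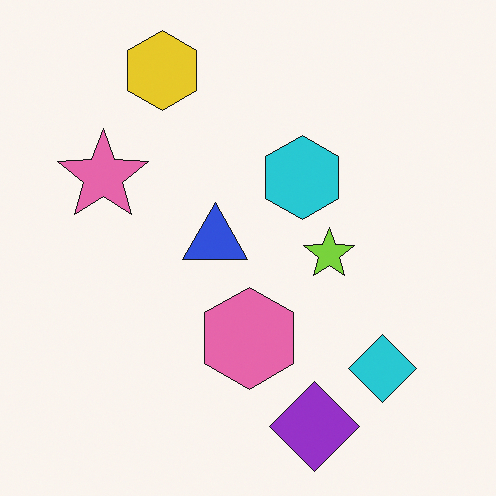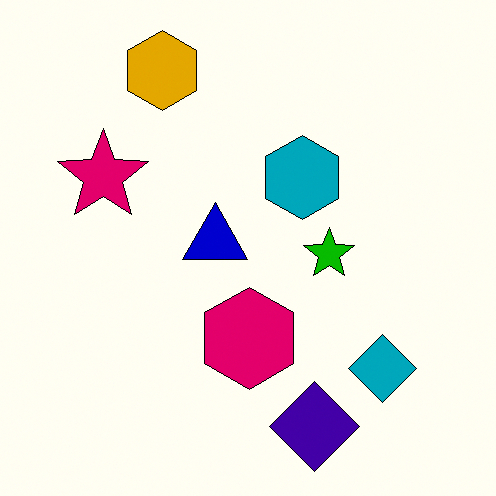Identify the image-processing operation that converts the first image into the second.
This is the original image boosted in contrast.

Tones are pushed away from mid-grey across the whole image — a global contrast change.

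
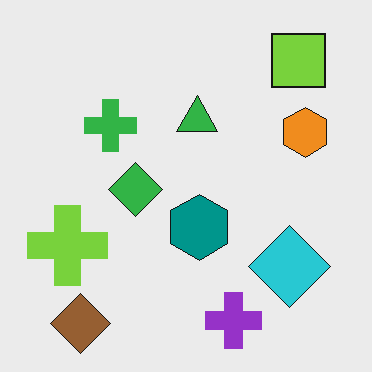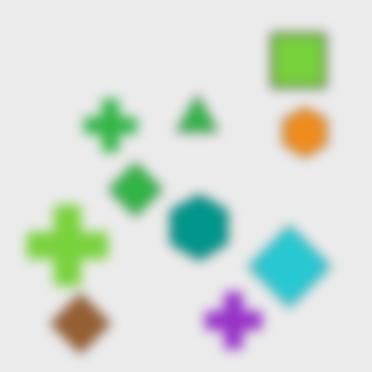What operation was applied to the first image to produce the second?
The transformation is: strongly gaussian-blurred.

Shape edges and outlines are uniformly softened across the whole image.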